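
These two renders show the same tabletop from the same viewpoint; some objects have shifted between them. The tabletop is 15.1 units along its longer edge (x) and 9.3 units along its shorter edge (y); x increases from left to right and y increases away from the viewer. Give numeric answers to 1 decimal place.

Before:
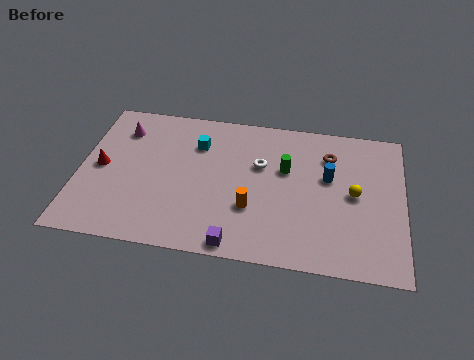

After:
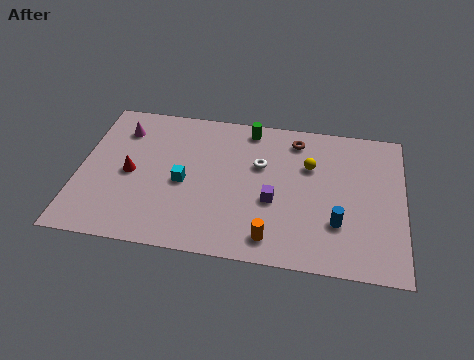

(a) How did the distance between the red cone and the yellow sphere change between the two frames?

-3.3

The distance was about 11.8 in the first image and 8.5 in the second, so they moved 3.3 units closer together.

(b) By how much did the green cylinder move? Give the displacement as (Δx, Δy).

(-1.8, 2.4)

From the two frames, the green cylinder sits at roughly (9.6, 5.8) before and (7.8, 8.2) after.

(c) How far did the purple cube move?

3.3

The purple cube moved from about (7.5, 0.8) to (9.1, 3.7), a distance of √(1.6² + 2.9²) ≈ 3.3.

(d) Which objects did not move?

the magenta cone and the white torus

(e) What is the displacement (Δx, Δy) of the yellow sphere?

(-2.1, 1.5)

The yellow sphere started near (12.8, 4.7) and ended near (10.7, 6.2).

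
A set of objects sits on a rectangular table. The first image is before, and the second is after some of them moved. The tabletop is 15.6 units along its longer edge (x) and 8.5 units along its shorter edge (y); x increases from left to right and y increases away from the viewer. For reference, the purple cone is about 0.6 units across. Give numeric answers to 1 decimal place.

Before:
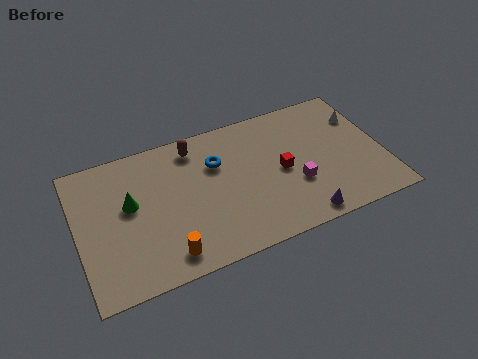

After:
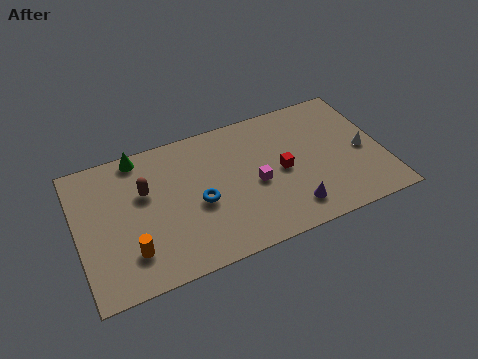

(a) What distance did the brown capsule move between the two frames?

3.2

The brown capsule moved from about (6.2, 7.2) to (3.5, 5.4), a distance of √(2.7² + 1.8²) ≈ 3.2.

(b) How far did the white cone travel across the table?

2.2

The white cone moved from about (14.8, 6.1) to (14.6, 3.9), a distance of √(0.2² + 2.2²) ≈ 2.2.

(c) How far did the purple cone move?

0.8

The purple cone moved from about (11.0, 0.9) to (10.6, 1.6), a distance of √(0.4² + 0.7²) ≈ 0.8.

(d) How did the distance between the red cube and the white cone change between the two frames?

-0.6

Before: roughly 4.8 units apart; after: 4.2. That's 0.6 units closer together.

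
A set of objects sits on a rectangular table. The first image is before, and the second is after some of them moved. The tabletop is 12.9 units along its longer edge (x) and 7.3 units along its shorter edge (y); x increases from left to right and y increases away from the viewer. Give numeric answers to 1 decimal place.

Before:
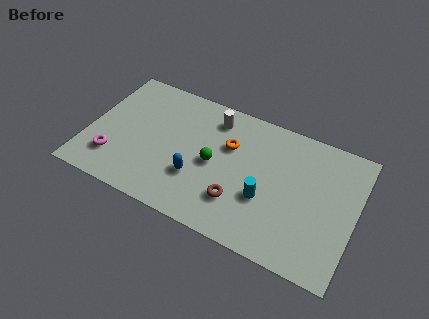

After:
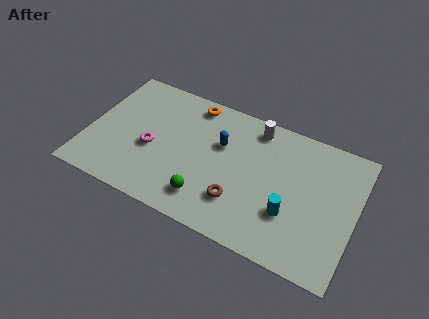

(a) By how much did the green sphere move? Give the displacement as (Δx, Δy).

(-0.1, -2.0)

The green sphere was at about (6.1, 3.5) and moved to about (6.0, 1.5).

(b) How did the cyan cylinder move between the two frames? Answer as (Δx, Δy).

(1.2, -0.3)

The cyan cylinder started near (8.7, 2.7) and ended near (9.9, 2.4).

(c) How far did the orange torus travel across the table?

2.6

The orange torus was near (6.7, 4.8) before and (4.7, 6.4) after, so it travelled √(2.0² + 1.6²) ≈ 2.6 units.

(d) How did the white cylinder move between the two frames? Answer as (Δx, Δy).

(2.0, 0.3)

The white cylinder was at about (5.8, 6.0) and moved to about (7.8, 6.3).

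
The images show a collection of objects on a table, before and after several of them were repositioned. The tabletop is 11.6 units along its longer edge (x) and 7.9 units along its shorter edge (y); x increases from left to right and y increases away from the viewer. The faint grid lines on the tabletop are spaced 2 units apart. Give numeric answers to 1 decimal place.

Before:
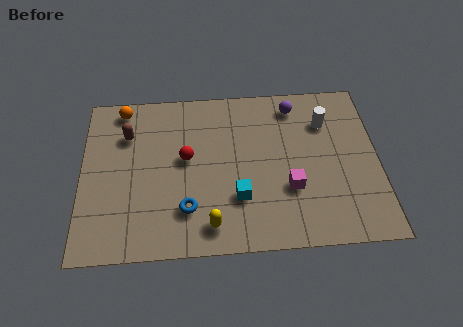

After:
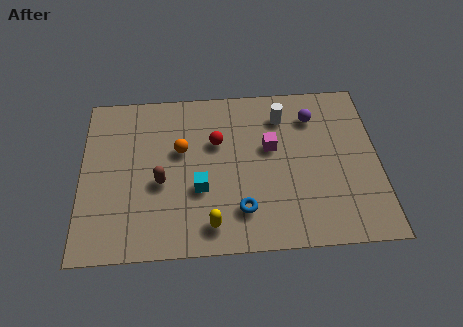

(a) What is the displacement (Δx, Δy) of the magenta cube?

(-0.7, 2.0)

The magenta cube started near (8.1, 2.7) and ended near (7.4, 4.7).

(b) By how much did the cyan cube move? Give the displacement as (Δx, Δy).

(-1.5, 0.5)

The cyan cube was at about (6.1, 2.4) and moved to about (4.6, 2.9).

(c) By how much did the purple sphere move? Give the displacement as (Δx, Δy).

(0.7, -0.6)

From the two frames, the purple sphere sits at roughly (8.4, 6.7) before and (9.1, 6.1) after.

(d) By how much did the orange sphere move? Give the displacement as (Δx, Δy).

(2.3, -2.2)

The orange sphere started near (1.6, 7.0) and ended near (3.9, 4.8).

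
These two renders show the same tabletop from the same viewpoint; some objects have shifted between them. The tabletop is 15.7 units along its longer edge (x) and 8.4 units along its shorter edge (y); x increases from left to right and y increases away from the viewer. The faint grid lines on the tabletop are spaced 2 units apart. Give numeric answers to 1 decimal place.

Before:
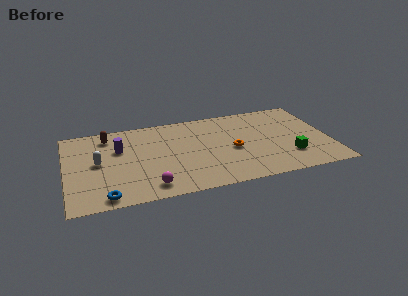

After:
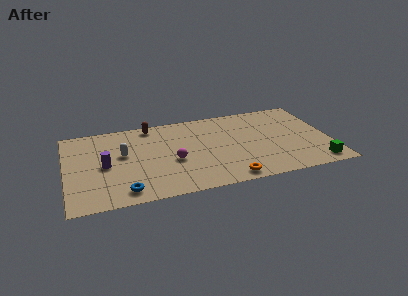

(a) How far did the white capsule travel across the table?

1.6

The white capsule was near (1.9, 4.4) before and (3.4, 4.9) after, so it travelled √(1.5² + 0.5²) ≈ 1.6 units.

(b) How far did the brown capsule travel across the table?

2.6

From (2.6, 7.0) to (5.2, 7.5), the brown capsule covered √(2.6² + 0.5²) ≈ 2.6 units.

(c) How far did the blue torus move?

1.1

The blue torus was near (2.2, 0.9) before and (3.3, 1.2) after, so it travelled √(1.1² + 0.3²) ≈ 1.1 units.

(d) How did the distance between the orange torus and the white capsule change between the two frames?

-0.8

They were about 8.0 units apart before and 7.2 after — 0.8 units closer together.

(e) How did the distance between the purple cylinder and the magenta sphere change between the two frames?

-0.5

They were about 4.5 units apart before and 4.0 after — 0.5 units closer together.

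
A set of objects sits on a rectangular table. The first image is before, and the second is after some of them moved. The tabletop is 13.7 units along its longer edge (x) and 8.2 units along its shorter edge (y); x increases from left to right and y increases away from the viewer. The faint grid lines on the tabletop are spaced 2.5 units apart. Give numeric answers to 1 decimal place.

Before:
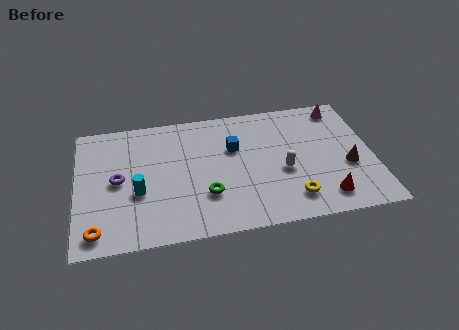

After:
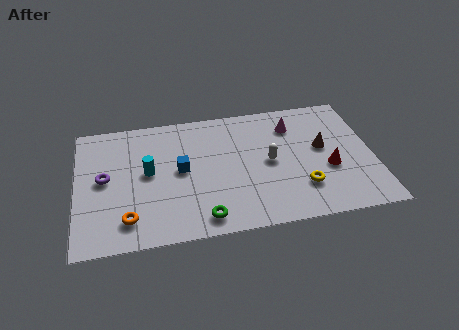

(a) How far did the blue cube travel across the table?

2.7

The blue cube moved from about (7.3, 5.3) to (4.8, 4.3), a distance of √(2.5² + 1.0²) ≈ 2.7.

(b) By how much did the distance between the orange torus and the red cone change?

-1.0

They were about 10.4 units apart before and 9.4 after — 1.0 units closer together.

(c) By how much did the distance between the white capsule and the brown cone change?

-0.5

They were about 3.0 units apart before and 2.5 after — 0.5 units closer together.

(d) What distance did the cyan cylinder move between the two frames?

1.3

The cyan cylinder moved from about (2.8, 3.2) to (3.3, 4.4), a distance of √(0.5² + 1.2²) ≈ 1.3.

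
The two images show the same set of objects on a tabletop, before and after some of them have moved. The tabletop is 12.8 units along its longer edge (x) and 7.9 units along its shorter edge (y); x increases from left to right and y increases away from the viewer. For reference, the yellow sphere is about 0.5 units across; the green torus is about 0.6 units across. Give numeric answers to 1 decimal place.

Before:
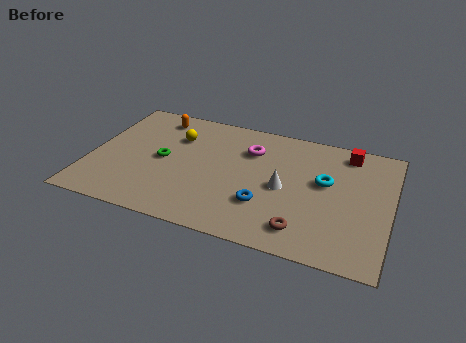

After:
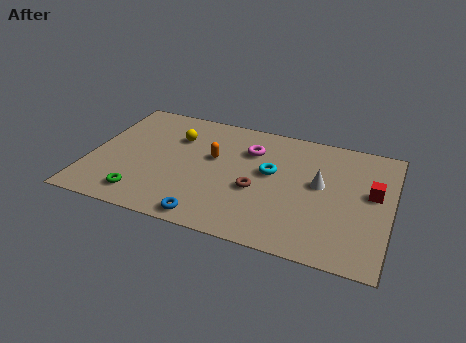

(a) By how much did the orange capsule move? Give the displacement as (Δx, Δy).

(2.7, -2.0)

The orange capsule was at about (2.5, 6.7) and moved to about (5.2, 4.7).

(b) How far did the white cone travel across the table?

1.7

From (8.3, 3.7) to (9.8, 4.4), the white cone covered √(1.5² + 0.7²) ≈ 1.7 units.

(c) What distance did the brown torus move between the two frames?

2.8

The brown torus was near (9.3, 1.4) before and (7.2, 3.2) after, so it travelled √(2.1² + 1.8²) ≈ 2.8 units.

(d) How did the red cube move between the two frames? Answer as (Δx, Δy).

(1.2, -2.3)

From the two frames, the red cube sits at roughly (10.8, 6.8) before and (12.0, 4.5) after.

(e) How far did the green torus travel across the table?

2.7

The green torus moved from about (3.1, 3.9) to (2.5, 1.3), a distance of √(0.6² + 2.6²) ≈ 2.7.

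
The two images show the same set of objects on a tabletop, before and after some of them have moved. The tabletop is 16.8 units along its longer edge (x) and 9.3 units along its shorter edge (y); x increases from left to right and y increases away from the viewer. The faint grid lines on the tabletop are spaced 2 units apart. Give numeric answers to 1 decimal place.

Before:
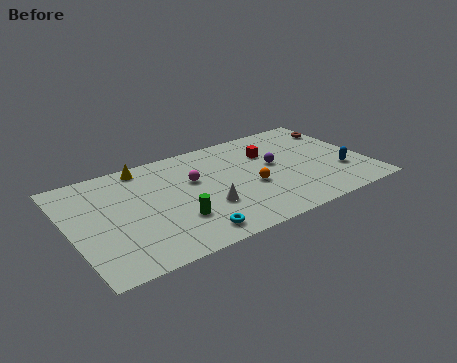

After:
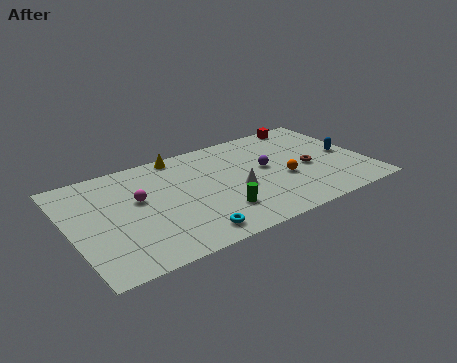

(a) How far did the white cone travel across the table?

2.1

From (7.4, 3.1) to (9.3, 3.9), the white cone covered √(1.9² + 0.8²) ≈ 2.1 units.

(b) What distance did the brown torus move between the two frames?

4.0

The brown torus was near (16.0, 7.2) before and (13.5, 4.1) after, so it travelled √(2.5² + 3.1²) ≈ 4.0 units.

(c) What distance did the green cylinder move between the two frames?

2.4

The green cylinder moved from about (5.6, 2.8) to (8.0, 2.4), a distance of √(2.4² + 0.4²) ≈ 2.4.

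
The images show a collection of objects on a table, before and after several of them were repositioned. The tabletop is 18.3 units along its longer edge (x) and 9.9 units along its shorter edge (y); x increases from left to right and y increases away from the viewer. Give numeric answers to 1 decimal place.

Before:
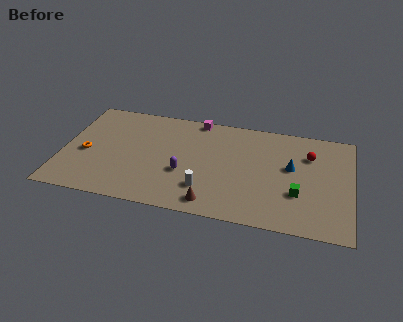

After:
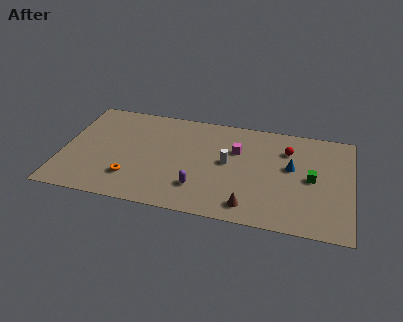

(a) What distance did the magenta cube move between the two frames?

3.7

The magenta cube was near (8.3, 9.1) before and (11.0, 6.6) after, so it travelled √(2.7² + 2.5²) ≈ 3.7 units.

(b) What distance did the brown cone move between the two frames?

2.3

The brown cone moved from about (9.7, 1.3) to (12.0, 1.5), a distance of √(2.3² + 0.2²) ≈ 2.3.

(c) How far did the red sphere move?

1.4

The red sphere was near (15.6, 7.1) before and (14.2, 7.3) after, so it travelled √(1.4² + 0.2²) ≈ 1.4 units.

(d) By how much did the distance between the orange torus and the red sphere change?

-3.6

Before: roughly 14.4 units apart; after: 10.8. That's 3.6 units closer together.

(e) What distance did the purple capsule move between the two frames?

1.6

From (7.8, 3.7) to (8.8, 2.5), the purple capsule covered √(1.0² + 1.2²) ≈ 1.6 units.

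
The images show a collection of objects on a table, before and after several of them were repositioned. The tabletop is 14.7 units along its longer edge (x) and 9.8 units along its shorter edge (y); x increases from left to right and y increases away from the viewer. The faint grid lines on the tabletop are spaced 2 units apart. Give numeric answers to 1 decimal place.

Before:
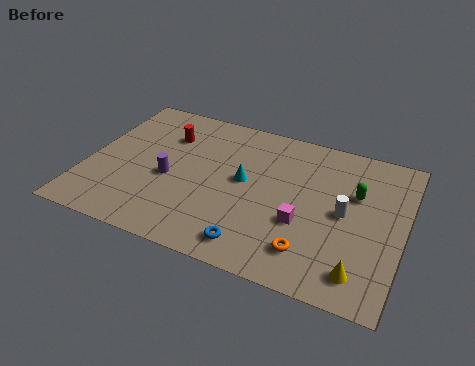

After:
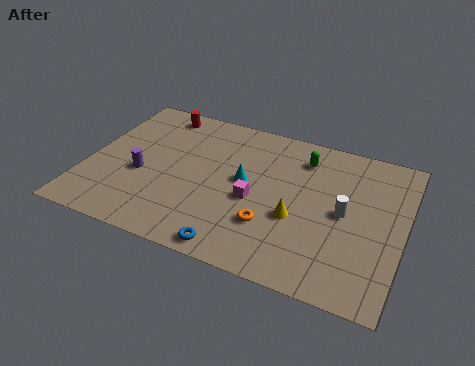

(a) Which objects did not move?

the cyan cone and the white cylinder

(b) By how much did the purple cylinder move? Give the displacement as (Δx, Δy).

(-1.3, -0.2)

The purple cylinder started near (3.9, 4.2) and ended near (2.6, 4.0).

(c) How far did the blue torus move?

0.9

The blue torus was near (8.2, 1.4) before and (7.4, 0.9) after, so it travelled √(0.8² + 0.5²) ≈ 0.9 units.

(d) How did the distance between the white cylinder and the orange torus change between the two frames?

+0.6

They were about 3.2 units apart before and 3.8 after — 0.6 units further apart.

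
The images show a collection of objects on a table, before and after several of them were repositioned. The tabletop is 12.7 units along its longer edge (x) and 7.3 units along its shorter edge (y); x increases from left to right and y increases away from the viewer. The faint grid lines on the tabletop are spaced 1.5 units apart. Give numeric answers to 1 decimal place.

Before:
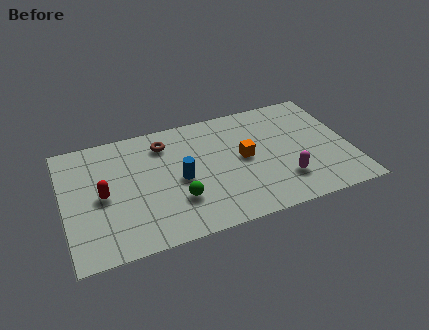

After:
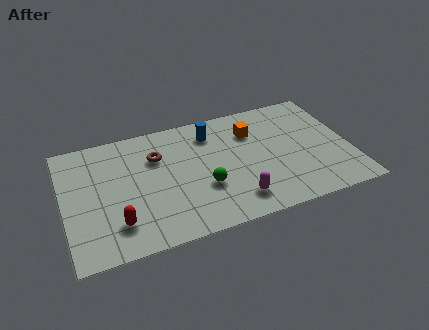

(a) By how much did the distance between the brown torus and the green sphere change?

-0.5

The distance was about 3.6 in the first image and 3.1 in the second, so they moved 0.5 units closer together.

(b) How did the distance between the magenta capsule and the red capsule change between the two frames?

-2.9

The distance was about 8.1 in the first image and 5.2 in the second, so they moved 2.9 units closer together.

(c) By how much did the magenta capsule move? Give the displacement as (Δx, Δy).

(-2.2, -0.5)

The magenta capsule was at about (9.6, 1.9) and moved to about (7.4, 1.4).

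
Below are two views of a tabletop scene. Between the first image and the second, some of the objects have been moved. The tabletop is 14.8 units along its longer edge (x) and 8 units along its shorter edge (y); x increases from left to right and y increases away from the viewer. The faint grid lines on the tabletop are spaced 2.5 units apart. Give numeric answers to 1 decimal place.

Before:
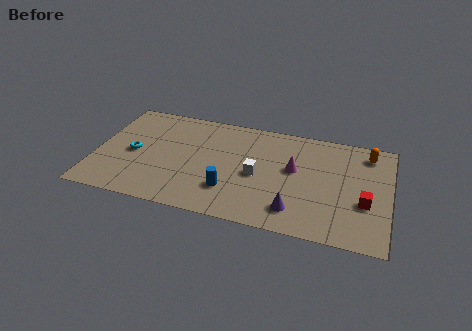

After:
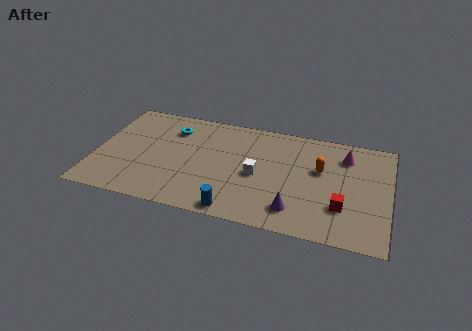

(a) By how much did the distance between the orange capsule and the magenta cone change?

-2.4

The distance was about 4.2 in the first image and 1.8 in the second, so they moved 2.4 units closer together.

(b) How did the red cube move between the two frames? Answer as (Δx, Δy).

(-1.1, -0.6)

From the two frames, the red cube sits at roughly (13.6, 3.0) before and (12.5, 2.4) after.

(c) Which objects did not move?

the white cube and the purple cone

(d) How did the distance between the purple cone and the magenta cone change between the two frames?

+2.1

Before: roughly 3.0 units apart; after: 5.1. That's 2.1 units further apart.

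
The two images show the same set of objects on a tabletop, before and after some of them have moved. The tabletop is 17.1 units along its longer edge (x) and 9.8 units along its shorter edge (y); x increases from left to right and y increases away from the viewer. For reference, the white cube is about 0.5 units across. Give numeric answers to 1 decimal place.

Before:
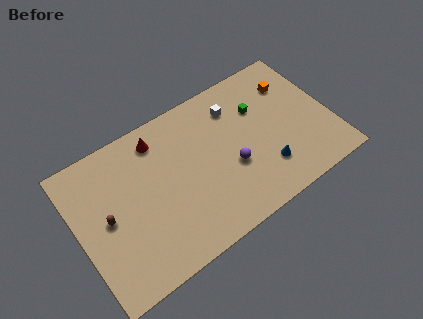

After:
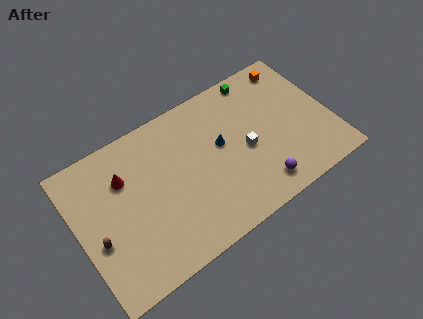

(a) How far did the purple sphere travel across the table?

2.7

The purple sphere was near (10.2, 3.8) before and (11.7, 1.6) after, so it travelled √(1.5² + 2.2²) ≈ 2.7 units.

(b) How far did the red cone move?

2.8

From (5.9, 8.2) to (3.4, 6.9), the red cone covered √(2.5² + 1.3²) ≈ 2.8 units.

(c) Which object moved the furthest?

the blue cone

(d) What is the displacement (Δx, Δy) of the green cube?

(0.3, 2.1)

From the two frames, the green cube sits at roughly (12.6, 6.7) before and (12.9, 8.8) after.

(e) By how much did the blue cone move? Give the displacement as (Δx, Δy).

(-2.5, 3.1)

From the two frames, the blue cone sits at roughly (12.3, 2.5) before and (9.8, 5.6) after.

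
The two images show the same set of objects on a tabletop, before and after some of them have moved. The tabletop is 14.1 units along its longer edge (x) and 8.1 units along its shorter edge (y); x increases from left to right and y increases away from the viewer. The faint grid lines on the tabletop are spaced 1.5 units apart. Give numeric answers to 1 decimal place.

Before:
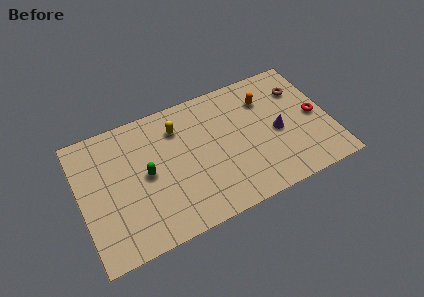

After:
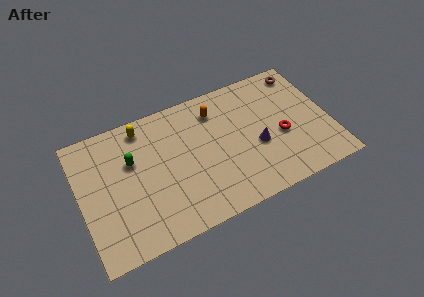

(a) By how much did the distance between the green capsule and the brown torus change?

+1.0

The distance was about 9.2 in the first image and 10.2 in the second, so they moved 1.0 units further apart.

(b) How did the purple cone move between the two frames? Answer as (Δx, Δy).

(-1.2, -0.4)

The purple cone started near (11.1, 3.7) and ended near (9.9, 3.3).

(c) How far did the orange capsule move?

2.8

From (10.7, 6.0) to (7.9, 6.4), the orange capsule covered √(2.8² + 0.4²) ≈ 2.8 units.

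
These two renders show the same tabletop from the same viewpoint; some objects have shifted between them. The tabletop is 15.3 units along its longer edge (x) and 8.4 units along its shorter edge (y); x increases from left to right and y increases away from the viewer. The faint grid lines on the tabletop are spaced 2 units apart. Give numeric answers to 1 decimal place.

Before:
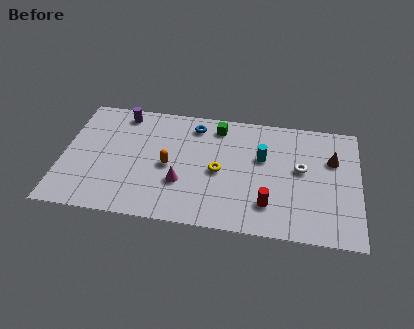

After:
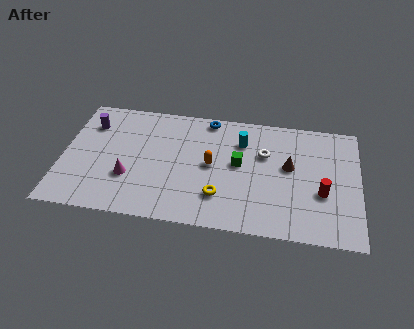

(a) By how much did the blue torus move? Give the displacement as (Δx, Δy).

(0.7, 0.6)

From the two frames, the blue torus sits at roughly (6.7, 7.0) before and (7.4, 7.6) after.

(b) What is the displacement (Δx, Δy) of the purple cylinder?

(-1.6, -1.0)

The purple cylinder started near (2.9, 7.3) and ended near (1.3, 6.3).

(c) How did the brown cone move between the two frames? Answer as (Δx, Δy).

(-2.2, -0.8)

The brown cone was at about (13.9, 5.6) and moved to about (11.7, 4.8).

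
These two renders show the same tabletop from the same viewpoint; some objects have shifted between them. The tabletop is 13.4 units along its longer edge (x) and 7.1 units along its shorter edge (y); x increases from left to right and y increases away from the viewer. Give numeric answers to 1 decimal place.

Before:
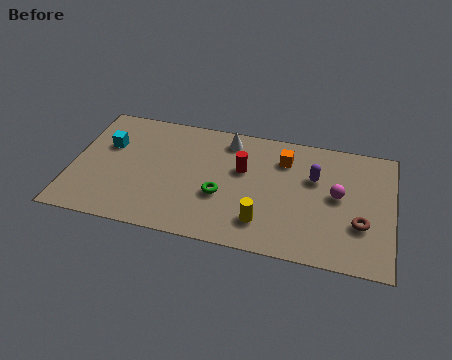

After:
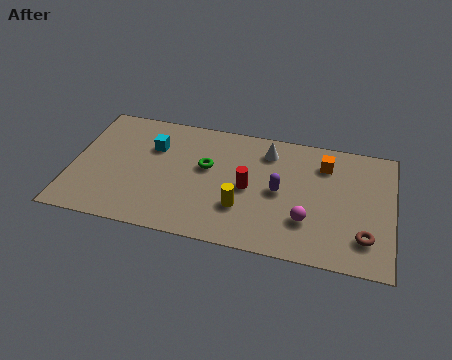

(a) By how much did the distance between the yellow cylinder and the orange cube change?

+0.8

The distance was about 3.9 in the first image and 4.7 in the second, so they moved 0.8 units further apart.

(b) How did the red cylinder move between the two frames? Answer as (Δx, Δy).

(0.3, -1.0)

The red cylinder started near (7.1, 4.4) and ended near (7.4, 3.4).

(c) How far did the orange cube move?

1.7

The orange cube moved from about (8.8, 5.4) to (10.5, 5.5), a distance of √(1.7² + 0.1²) ≈ 1.7.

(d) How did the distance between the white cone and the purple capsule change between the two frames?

-1.7

They were about 4.0 units apart before and 2.3 after — 1.7 units closer together.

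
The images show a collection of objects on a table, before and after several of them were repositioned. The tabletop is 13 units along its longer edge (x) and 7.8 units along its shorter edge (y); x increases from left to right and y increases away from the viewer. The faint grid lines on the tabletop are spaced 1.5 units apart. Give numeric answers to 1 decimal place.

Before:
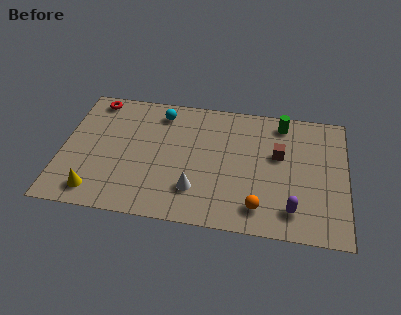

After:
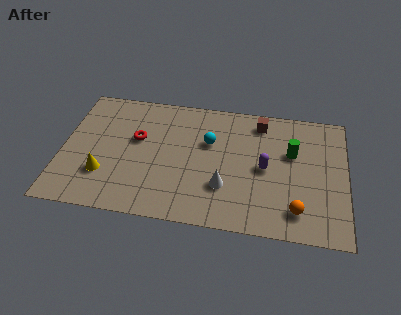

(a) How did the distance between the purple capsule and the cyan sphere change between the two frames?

-5.1

The distance was about 8.0 in the first image and 2.9 in the second, so they moved 5.1 units closer together.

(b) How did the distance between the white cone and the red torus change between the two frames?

-2.2

The distance was about 6.9 in the first image and 4.7 in the second, so they moved 2.2 units closer together.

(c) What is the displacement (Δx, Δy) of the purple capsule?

(-1.3, 2.3)

From the two frames, the purple capsule sits at roughly (10.6, 1.5) before and (9.3, 3.8) after.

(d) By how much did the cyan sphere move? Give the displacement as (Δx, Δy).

(2.3, -1.5)

The cyan sphere was at about (4.4, 6.5) and moved to about (6.7, 5.0).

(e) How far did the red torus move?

3.0

The red torus moved from about (1.3, 6.9) to (3.4, 4.7), a distance of √(2.1² + 2.2²) ≈ 3.0.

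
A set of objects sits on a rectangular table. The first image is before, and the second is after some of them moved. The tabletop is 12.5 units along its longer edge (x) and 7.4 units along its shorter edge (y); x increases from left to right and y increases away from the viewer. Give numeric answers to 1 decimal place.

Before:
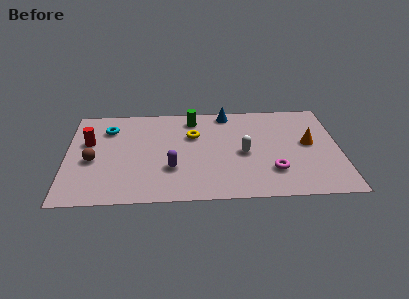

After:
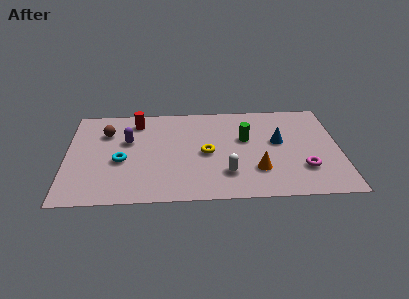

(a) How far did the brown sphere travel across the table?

2.2

The brown sphere was near (1.2, 3.2) before and (1.8, 5.3) after, so it travelled √(0.6² + 2.1²) ≈ 2.2 units.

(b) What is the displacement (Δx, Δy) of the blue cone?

(2.3, -2.4)

The blue cone started near (7.4, 6.6) and ended near (9.7, 4.2).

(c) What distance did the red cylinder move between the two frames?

2.7

The red cylinder moved from about (1.0, 4.6) to (3.2, 6.1), a distance of √(2.2² + 1.5²) ≈ 2.7.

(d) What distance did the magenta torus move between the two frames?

1.4

From (9.4, 2.0) to (10.8, 2.1), the magenta torus covered √(1.4² + 0.1²) ≈ 1.4 units.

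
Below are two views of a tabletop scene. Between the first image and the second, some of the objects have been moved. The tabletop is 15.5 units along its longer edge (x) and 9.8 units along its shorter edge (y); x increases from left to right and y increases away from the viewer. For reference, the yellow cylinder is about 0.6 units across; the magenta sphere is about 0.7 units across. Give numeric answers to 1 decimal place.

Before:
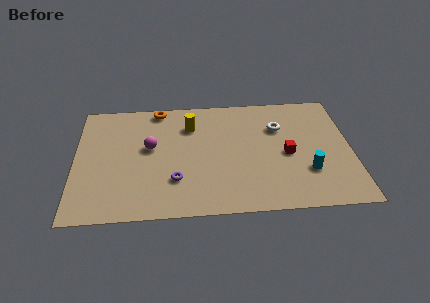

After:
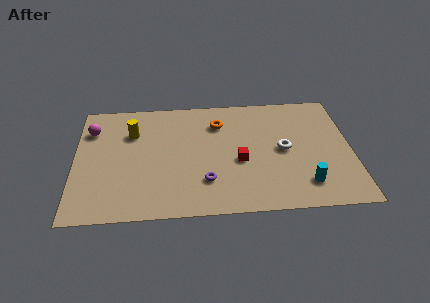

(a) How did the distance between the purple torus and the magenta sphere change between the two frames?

+4.8

They were about 3.1 units apart before and 7.9 after — 4.8 units further apart.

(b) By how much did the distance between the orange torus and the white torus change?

-2.7

The distance was about 7.1 in the first image and 4.4 in the second, so they moved 2.7 units closer together.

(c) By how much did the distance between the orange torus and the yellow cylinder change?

+2.5

They were about 2.4 units apart before and 4.9 after — 2.5 units further apart.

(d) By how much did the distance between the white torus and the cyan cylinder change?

-1.0

They were about 4.1 units apart before and 3.1 after — 1.0 units closer together.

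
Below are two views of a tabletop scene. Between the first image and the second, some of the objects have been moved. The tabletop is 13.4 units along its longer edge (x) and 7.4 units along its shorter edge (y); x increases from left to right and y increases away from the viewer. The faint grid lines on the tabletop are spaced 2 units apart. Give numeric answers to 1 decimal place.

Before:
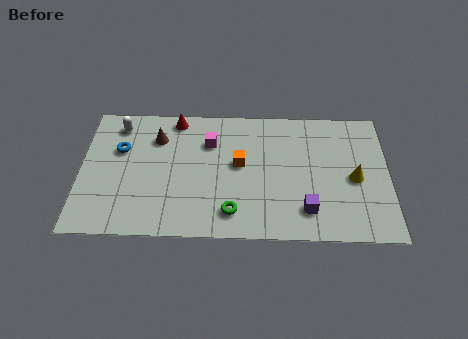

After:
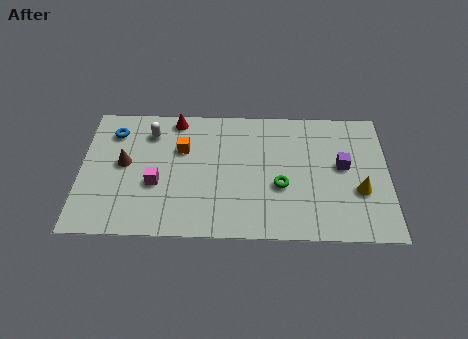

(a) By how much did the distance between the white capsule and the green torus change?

-0.5

Before: roughly 6.9 units apart; after: 6.4. That's 0.5 units closer together.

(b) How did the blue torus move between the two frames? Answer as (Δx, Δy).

(-0.3, 1.0)

From the two frames, the blue torus sits at roughly (1.7, 4.8) before and (1.4, 5.8) after.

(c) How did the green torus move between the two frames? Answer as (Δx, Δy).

(2.1, 1.5)

The green torus was at about (6.6, 1.4) and moved to about (8.7, 2.9).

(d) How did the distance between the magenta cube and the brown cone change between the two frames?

-0.5

They were about 2.3 units apart before and 1.8 after — 0.5 units closer together.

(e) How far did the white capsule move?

1.5

The white capsule moved from about (1.6, 6.2) to (3.0, 5.8), a distance of √(1.4² + 0.4²) ≈ 1.5.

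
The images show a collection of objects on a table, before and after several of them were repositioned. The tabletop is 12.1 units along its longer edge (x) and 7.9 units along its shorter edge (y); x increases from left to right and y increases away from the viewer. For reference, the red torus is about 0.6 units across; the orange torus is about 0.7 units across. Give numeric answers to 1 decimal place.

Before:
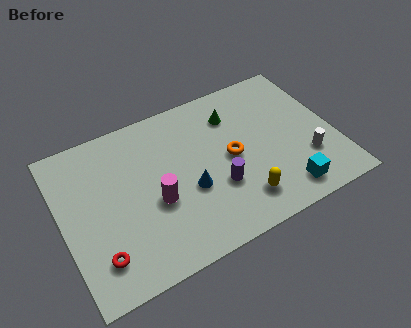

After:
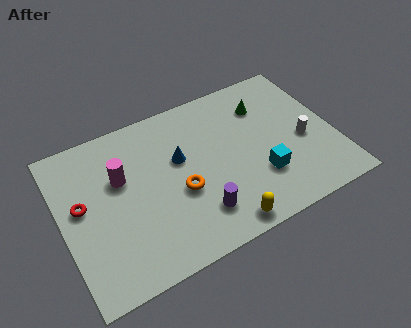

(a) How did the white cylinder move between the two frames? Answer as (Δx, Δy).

(0.0, 1.0)

The white cylinder was at about (10.7, 2.4) and moved to about (10.7, 3.4).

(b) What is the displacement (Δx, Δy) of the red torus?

(-0.4, 2.7)

The red torus started near (1.3, 1.7) and ended near (0.9, 4.4).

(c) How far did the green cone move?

1.4

The green cone was near (7.9, 6.0) before and (9.3, 5.9) after, so it travelled √(1.4² + 0.1²) ≈ 1.4 units.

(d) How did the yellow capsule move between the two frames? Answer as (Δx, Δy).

(-1.0, -0.8)

The yellow capsule was at about (7.6, 1.6) and moved to about (6.6, 0.8).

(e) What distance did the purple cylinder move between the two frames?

1.3

From (6.7, 2.7) to (5.7, 1.8), the purple cylinder covered √(1.0² + 0.9²) ≈ 1.3 units.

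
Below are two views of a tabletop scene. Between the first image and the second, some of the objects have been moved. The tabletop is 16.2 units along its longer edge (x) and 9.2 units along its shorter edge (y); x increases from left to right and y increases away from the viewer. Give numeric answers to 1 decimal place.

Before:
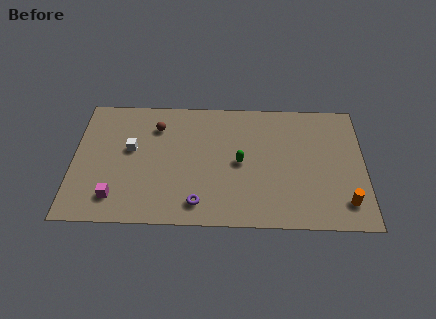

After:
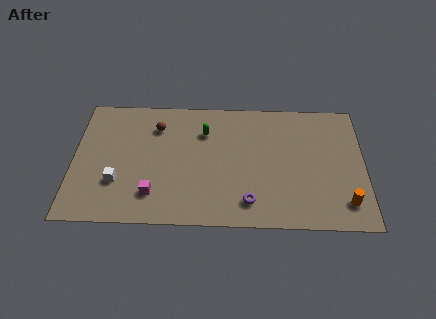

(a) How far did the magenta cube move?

2.1

The magenta cube was near (2.4, 1.8) before and (4.5, 2.1) after, so it travelled √(2.1² + 0.3²) ≈ 2.1 units.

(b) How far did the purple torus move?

2.8

The purple torus was near (7.0, 1.5) before and (9.8, 1.7) after, so it travelled √(2.8² + 0.2²) ≈ 2.8 units.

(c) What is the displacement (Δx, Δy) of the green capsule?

(-2.0, 2.2)

The green capsule was at about (9.3, 4.5) and moved to about (7.3, 6.7).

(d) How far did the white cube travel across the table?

2.5

The white cube was near (3.2, 5.3) before and (2.5, 2.9) after, so it travelled √(0.7² + 2.4²) ≈ 2.5 units.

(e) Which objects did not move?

the brown sphere and the orange cylinder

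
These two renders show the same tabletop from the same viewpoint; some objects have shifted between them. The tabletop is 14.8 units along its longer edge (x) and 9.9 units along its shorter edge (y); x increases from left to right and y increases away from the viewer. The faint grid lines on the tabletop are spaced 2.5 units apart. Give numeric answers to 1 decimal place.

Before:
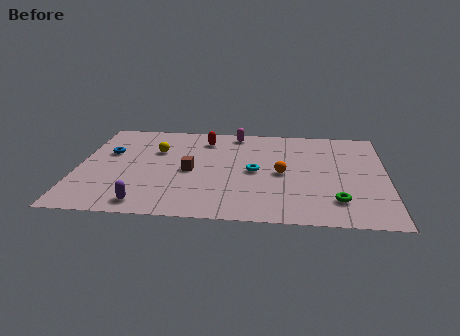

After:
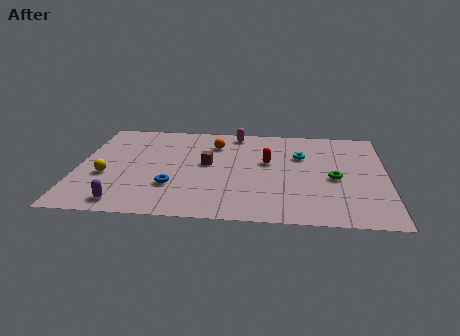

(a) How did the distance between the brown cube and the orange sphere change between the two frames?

-2.3

They were about 4.4 units apart before and 2.1 after — 2.3 units closer together.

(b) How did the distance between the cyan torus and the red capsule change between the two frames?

-2.3

They were about 4.1 units apart before and 1.8 after — 2.3 units closer together.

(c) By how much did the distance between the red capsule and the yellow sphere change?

+5.3

They were about 2.7 units apart before and 8.0 after — 5.3 units further apart.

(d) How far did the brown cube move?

1.1

The brown cube moved from about (5.4, 4.6) to (6.2, 5.4), a distance of √(0.8² + 0.8²) ≈ 1.1.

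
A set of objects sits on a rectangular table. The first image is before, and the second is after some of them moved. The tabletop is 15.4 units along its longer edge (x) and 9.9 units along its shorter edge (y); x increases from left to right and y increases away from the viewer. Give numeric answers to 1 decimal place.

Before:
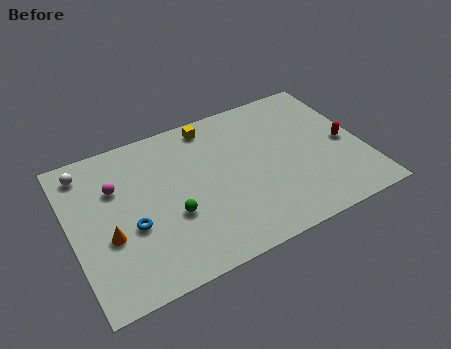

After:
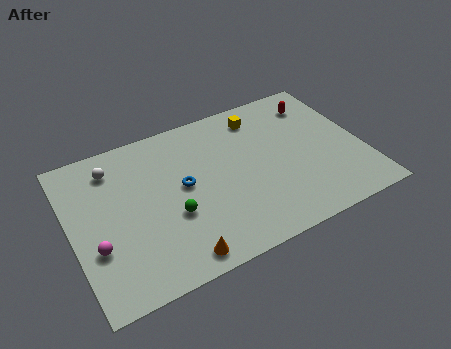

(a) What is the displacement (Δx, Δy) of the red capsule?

(-1.0, 3.3)

From the two frames, the red capsule sits at roughly (14.5, 4.6) before and (13.5, 7.9) after.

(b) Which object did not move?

the green sphere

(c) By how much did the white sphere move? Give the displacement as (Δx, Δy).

(1.4, -0.4)

The white sphere was at about (1.1, 8.4) and moved to about (2.5, 8.0).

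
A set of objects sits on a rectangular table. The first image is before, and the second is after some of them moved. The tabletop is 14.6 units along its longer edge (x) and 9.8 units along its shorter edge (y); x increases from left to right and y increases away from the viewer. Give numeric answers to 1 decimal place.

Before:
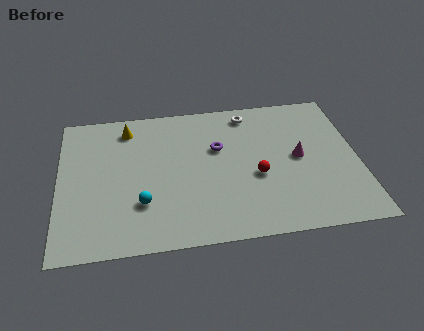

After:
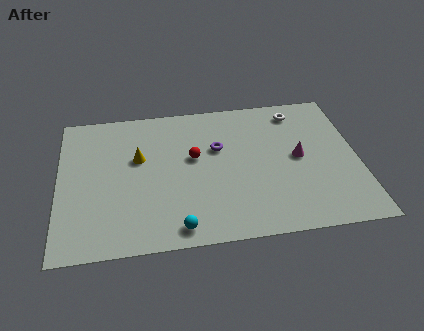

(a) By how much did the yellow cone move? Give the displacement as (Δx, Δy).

(0.5, -2.2)

The yellow cone started near (3.4, 8.2) and ended near (3.9, 6.0).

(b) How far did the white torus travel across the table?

2.4

The white torus moved from about (9.4, 8.5) to (11.8, 8.3), a distance of √(2.4² + 0.2²) ≈ 2.4.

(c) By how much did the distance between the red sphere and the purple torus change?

-1.5

They were about 2.8 units apart before and 1.3 after — 1.5 units closer together.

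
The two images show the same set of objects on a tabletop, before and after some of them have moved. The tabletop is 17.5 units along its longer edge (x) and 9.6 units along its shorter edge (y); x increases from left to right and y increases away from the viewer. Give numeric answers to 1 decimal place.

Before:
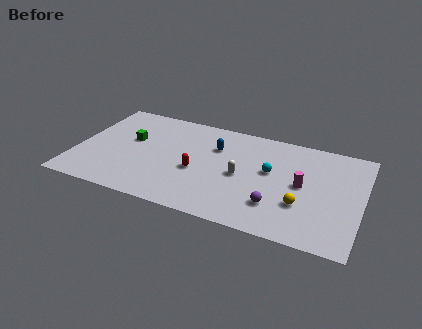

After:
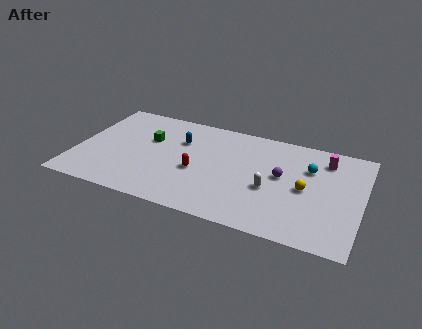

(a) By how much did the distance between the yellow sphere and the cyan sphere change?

-1.2

They were about 3.2 units apart before and 2.0 after — 1.2 units closer together.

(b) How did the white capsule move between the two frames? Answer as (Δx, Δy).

(1.8, -0.6)

The white capsule was at about (10.2, 4.5) and moved to about (12.0, 3.9).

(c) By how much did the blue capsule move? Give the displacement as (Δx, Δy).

(-2.2, -0.1)

From the two frames, the blue capsule sits at roughly (8.4, 6.7) before and (6.2, 6.6) after.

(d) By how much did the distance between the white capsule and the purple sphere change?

-1.5

They were about 3.0 units apart before and 1.5 after — 1.5 units closer together.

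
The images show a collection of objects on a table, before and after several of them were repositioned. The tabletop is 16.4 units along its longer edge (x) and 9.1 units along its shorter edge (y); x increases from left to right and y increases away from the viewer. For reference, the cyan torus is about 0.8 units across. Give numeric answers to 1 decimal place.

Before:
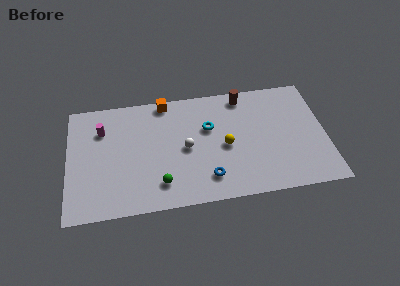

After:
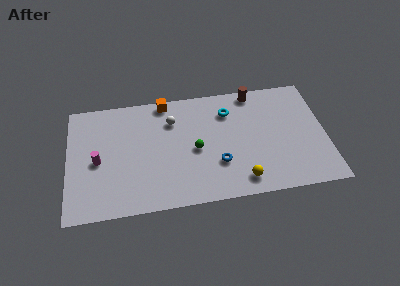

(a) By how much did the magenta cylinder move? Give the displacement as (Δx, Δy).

(-0.3, -2.4)

From the two frames, the magenta cylinder sits at roughly (2.2, 6.6) before and (1.9, 4.2) after.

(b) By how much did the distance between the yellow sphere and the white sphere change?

+4.3

They were about 2.5 units apart before and 6.8 after — 4.3 units further apart.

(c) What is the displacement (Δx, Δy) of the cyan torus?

(1.3, 1.1)

The cyan torus started near (9.0, 5.8) and ended near (10.3, 6.9).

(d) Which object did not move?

the orange cube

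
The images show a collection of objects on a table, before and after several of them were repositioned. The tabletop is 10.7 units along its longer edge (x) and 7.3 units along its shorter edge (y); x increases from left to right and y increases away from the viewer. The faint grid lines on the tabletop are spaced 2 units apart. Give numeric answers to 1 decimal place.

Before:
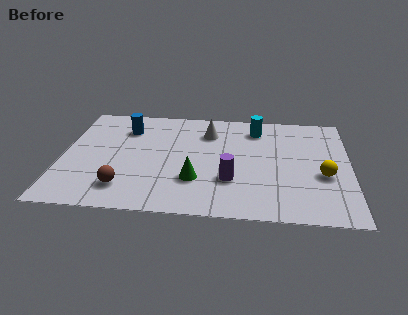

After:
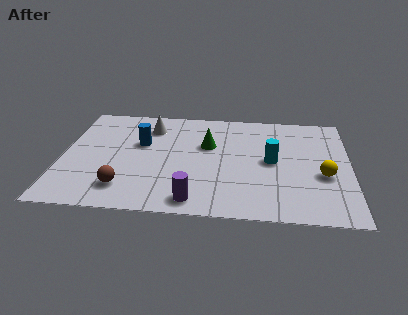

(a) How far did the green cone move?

2.4

From (5.0, 2.2) to (5.4, 4.6), the green cone covered √(0.4² + 2.4²) ≈ 2.4 units.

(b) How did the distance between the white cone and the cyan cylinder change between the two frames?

+3.2

They were about 1.8 units apart before and 5.0 after — 3.2 units further apart.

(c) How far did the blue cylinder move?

1.2

The blue cylinder moved from about (2.3, 5.5) to (2.9, 4.5), a distance of √(0.6² + 1.0²) ≈ 1.2.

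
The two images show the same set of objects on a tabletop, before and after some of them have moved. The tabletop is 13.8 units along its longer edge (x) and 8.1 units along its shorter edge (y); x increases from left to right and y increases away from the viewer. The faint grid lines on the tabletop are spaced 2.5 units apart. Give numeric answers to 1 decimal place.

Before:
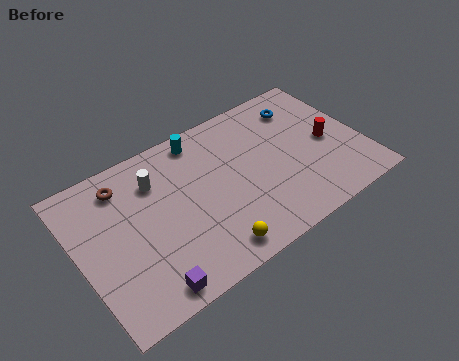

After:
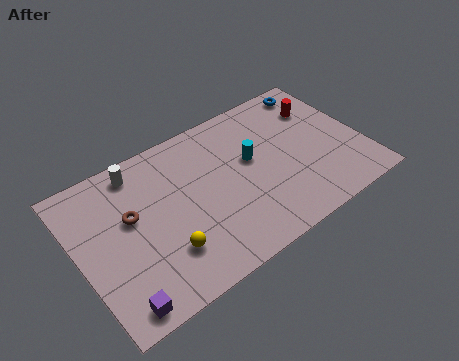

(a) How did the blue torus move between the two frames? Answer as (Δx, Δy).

(0.9, 0.7)

The blue torus was at about (11.4, 6.4) and moved to about (12.3, 7.1).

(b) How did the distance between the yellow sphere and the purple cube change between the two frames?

-0.3

They were about 3.1 units apart before and 2.8 after — 0.3 units closer together.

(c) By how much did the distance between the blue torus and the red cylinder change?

-1.5

Before: roughly 2.7 units apart; after: 1.2. That's 1.5 units closer together.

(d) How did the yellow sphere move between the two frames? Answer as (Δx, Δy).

(-2.0, 1.1)

From the two frames, the yellow sphere sits at roughly (5.8, 1.1) before and (3.8, 2.2) after.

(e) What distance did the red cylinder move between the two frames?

2.1

The red cylinder was near (12.2, 3.8) before and (12.2, 5.9) after, so it travelled √(0.0² + 2.1²) ≈ 2.1 units.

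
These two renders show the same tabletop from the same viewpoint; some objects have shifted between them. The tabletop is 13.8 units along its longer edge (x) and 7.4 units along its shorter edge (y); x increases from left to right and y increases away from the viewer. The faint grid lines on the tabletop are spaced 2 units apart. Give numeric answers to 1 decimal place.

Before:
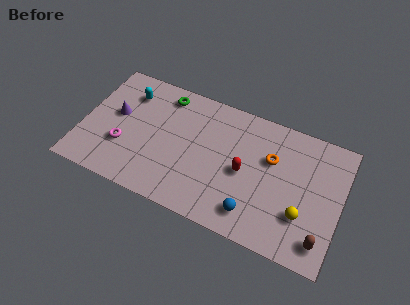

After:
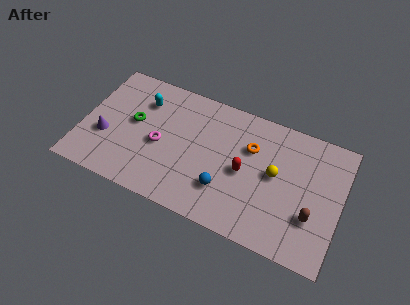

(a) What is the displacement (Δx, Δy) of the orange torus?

(-1.1, 0.2)

The orange torus was at about (10.0, 4.8) and moved to about (8.9, 5.0).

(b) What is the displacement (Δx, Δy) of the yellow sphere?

(-1.6, 1.7)

The yellow sphere started near (11.9, 2.3) and ended near (10.3, 4.0).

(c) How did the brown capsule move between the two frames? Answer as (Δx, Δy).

(-0.6, 1.1)

The brown capsule was at about (13.0, 1.3) and moved to about (12.4, 2.4).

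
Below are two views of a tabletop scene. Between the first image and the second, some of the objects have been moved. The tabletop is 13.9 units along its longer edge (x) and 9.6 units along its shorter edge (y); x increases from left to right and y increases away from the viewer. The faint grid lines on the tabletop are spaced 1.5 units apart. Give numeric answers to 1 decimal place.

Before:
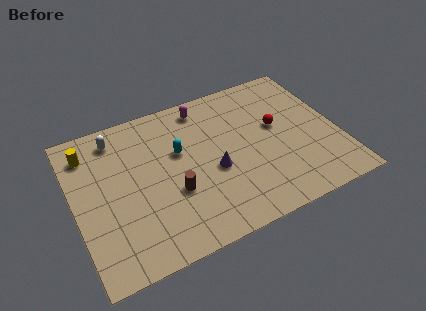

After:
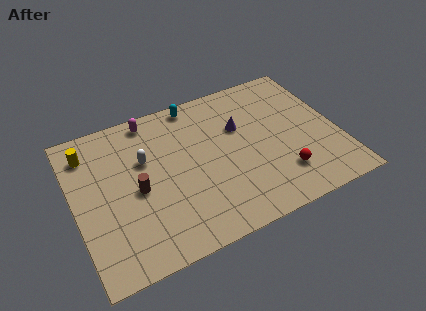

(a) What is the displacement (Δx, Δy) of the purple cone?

(1.7, 2.2)

The purple cone started near (7.2, 4.0) and ended near (8.9, 6.2).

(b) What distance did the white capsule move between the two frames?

2.4

From (2.5, 8.1) to (3.8, 6.1), the white capsule covered √(1.3² + 2.0²) ≈ 2.4 units.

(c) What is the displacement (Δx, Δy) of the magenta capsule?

(-2.8, 0.3)

The magenta capsule was at about (7.2, 8.3) and moved to about (4.4, 8.6).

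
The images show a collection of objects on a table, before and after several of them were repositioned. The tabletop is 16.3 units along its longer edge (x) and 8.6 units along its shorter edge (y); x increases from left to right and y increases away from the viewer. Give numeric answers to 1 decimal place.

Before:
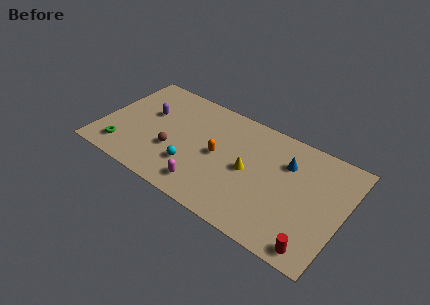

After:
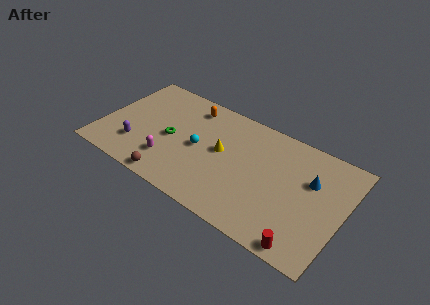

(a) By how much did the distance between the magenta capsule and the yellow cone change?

+0.4

They were about 3.7 units apart before and 4.1 after — 0.4 units further apart.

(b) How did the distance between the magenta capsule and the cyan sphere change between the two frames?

+1.1

They were about 1.5 units apart before and 2.6 after — 1.1 units further apart.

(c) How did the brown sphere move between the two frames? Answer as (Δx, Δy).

(0.3, -2.3)

The brown sphere started near (5.0, 3.1) and ended near (5.3, 0.8).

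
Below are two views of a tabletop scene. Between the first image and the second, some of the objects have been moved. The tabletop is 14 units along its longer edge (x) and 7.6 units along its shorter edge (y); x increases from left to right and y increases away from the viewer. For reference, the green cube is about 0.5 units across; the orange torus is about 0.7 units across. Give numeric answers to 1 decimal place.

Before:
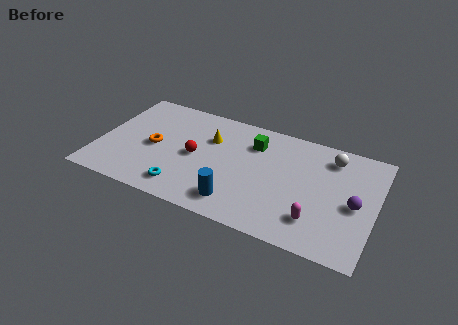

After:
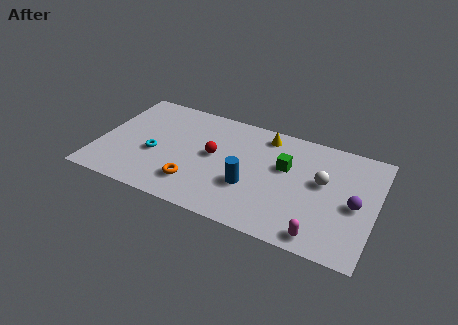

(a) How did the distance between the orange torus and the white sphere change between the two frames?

-2.5

The distance was about 9.2 in the first image and 6.7 in the second, so they moved 2.5 units closer together.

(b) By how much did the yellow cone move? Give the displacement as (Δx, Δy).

(2.7, 1.3)

The yellow cone started near (5.5, 5.2) and ended near (8.2, 6.5).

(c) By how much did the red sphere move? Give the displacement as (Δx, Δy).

(0.9, 0.4)

The red sphere started near (4.9, 3.7) and ended near (5.8, 4.1).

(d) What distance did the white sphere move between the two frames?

1.8

The white sphere moved from about (11.6, 6.2) to (11.3, 4.4), a distance of √(0.3² + 1.8²) ≈ 1.8.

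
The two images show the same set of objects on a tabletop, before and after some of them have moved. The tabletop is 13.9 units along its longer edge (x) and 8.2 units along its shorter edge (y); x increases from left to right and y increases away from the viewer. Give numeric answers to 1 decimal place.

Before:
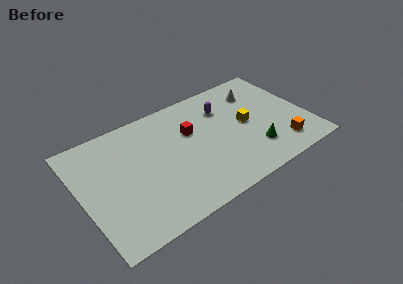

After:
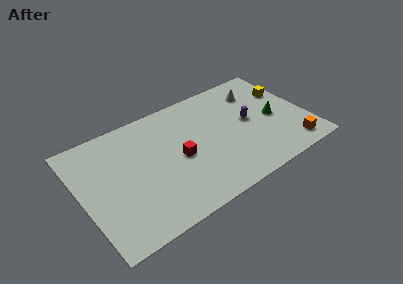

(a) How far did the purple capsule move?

2.1

The purple capsule was near (9.1, 6.0) before and (10.4, 4.3) after, so it travelled √(1.3² + 1.7²) ≈ 2.1 units.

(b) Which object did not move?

the white cone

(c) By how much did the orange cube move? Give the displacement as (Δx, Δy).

(0.6, -0.4)

From the two frames, the orange cube sits at roughly (11.9, 1.6) before and (12.5, 1.2) after.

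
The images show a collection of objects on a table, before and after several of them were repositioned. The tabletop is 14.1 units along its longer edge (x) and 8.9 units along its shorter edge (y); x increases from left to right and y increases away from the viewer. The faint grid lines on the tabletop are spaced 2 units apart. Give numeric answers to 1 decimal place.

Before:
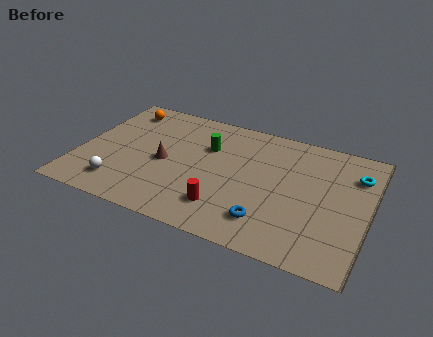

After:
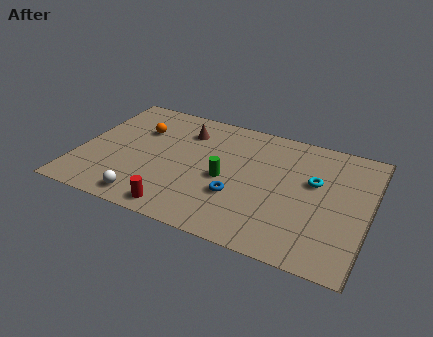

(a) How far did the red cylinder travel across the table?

2.3

From (7.4, 2.0) to (5.3, 1.0), the red cylinder covered √(2.1² + 1.0²) ≈ 2.3 units.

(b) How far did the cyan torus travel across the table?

2.2

From (13.3, 6.6) to (11.4, 5.4), the cyan torus covered √(1.9² + 1.2²) ≈ 2.2 units.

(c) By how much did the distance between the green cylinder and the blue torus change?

-4.1

They were about 5.3 units apart before and 1.2 after — 4.1 units closer together.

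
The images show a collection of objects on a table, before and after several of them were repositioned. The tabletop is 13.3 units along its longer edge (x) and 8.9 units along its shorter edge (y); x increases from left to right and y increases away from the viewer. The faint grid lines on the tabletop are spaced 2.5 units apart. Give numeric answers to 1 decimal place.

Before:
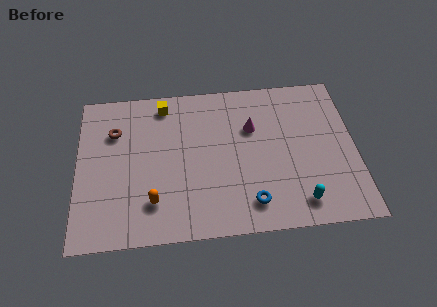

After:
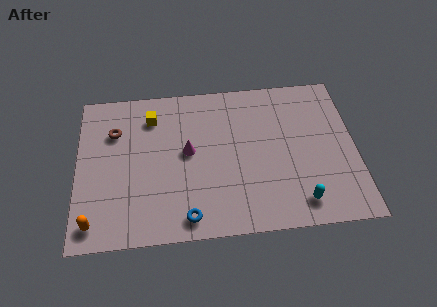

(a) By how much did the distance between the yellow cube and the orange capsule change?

+0.8

The distance was about 5.6 in the first image and 6.4 in the second, so they moved 0.8 units further apart.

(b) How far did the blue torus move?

3.0

The blue torus moved from about (8.2, 1.6) to (5.2, 1.1), a distance of √(3.0² + 0.5²) ≈ 3.0.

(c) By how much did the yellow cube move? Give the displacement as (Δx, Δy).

(-0.6, -0.7)

From the two frames, the yellow cube sits at roughly (4.2, 7.7) before and (3.6, 7.0) after.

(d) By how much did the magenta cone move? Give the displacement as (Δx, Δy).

(-3.1, -1.1)

The magenta cone started near (8.4, 5.9) and ended near (5.3, 4.8).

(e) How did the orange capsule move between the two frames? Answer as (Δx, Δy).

(-2.8, -0.9)

The orange capsule was at about (3.6, 2.1) and moved to about (0.8, 1.2).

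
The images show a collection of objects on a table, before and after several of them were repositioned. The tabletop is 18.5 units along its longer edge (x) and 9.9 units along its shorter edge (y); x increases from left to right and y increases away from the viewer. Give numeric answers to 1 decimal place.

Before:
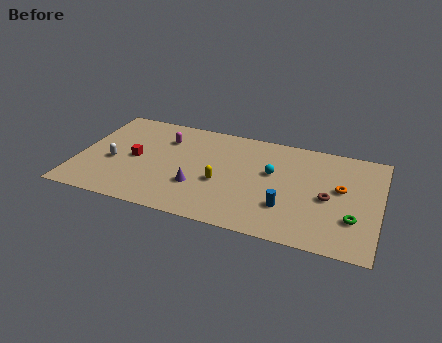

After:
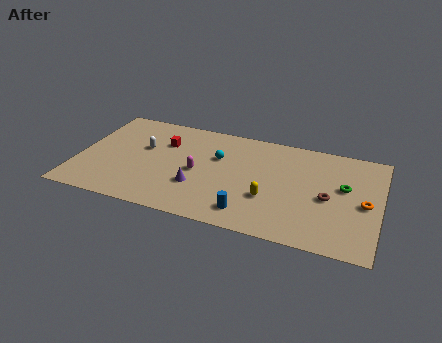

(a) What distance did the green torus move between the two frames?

2.9

The green torus moved from about (17.0, 3.0) to (16.3, 5.8), a distance of √(0.7² + 2.8²) ≈ 2.9.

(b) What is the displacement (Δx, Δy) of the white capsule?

(1.7, 1.9)

The white capsule started near (2.2, 4.1) and ended near (3.9, 6.0).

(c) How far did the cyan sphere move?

3.4

The cyan sphere was near (11.9, 5.9) before and (8.5, 6.4) after, so it travelled √(3.4² + 0.5²) ≈ 3.4 units.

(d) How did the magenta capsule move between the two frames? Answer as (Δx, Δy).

(2.3, -2.7)

From the two frames, the magenta capsule sits at roughly (5.1, 7.3) before and (7.4, 4.6) after.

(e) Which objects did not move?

the brown torus and the purple cone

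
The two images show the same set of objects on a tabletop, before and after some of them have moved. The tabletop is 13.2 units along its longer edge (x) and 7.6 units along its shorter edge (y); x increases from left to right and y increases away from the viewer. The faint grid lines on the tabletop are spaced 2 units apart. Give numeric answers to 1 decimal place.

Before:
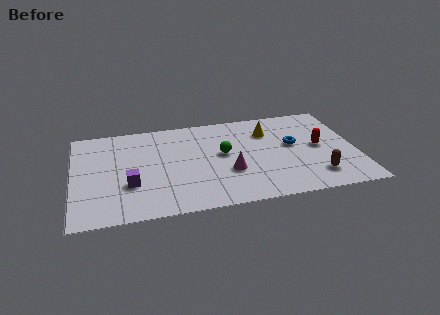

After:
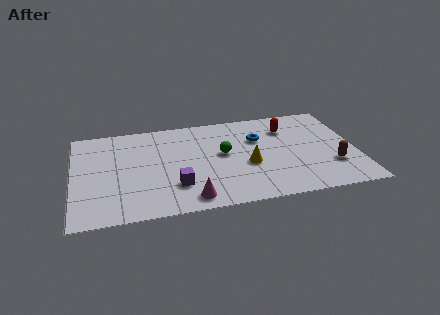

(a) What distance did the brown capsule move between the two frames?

1.1

From (11.2, 1.6) to (12.0, 2.3), the brown capsule covered √(0.8² + 0.7²) ≈ 1.1 units.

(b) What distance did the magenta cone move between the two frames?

2.5

The magenta cone moved from about (7.2, 2.7) to (5.3, 1.0), a distance of √(1.9² + 1.7²) ≈ 2.5.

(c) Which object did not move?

the green sphere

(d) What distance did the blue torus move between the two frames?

1.8

The blue torus was near (10.3, 4.3) before and (8.7, 5.1) after, so it travelled √(1.6² + 0.8²) ≈ 1.8 units.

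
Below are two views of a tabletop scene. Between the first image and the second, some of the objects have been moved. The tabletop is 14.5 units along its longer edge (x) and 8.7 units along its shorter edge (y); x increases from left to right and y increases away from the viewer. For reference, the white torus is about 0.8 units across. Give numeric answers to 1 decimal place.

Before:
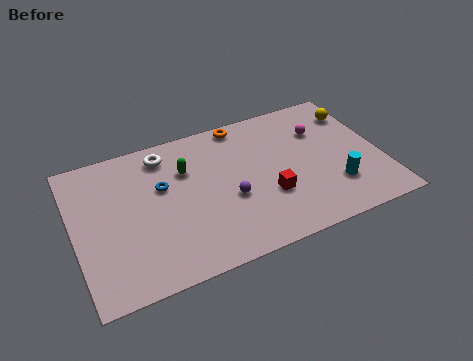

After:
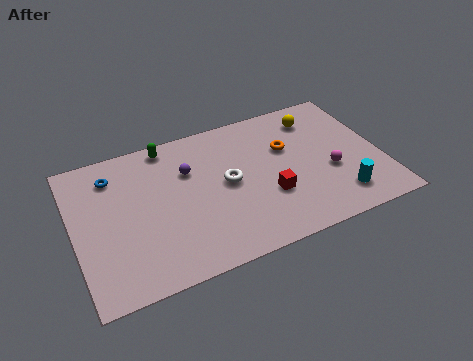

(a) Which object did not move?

the red cube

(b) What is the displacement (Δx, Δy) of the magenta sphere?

(0.1, -2.7)

The magenta sphere was at about (11.9, 6.1) and moved to about (12.0, 3.4).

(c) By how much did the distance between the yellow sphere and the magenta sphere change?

+1.7

Before: roughly 1.9 units apart; after: 3.6. That's 1.7 units further apart.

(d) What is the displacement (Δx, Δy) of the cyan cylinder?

(0.1, -0.7)

The cyan cylinder was at about (12.1, 2.4) and moved to about (12.2, 1.7).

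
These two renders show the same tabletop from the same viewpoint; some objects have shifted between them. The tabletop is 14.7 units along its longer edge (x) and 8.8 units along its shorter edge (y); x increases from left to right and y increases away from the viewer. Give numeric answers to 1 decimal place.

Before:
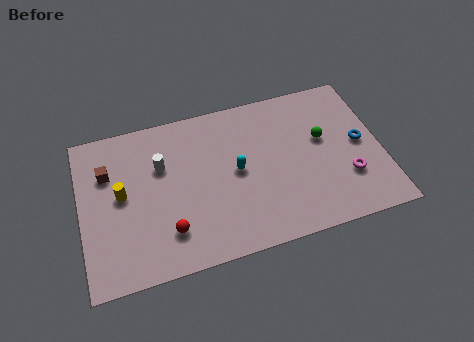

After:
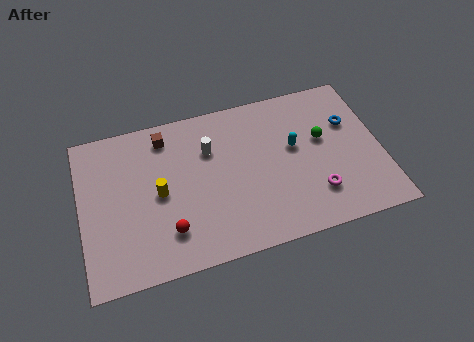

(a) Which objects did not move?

the red sphere and the green sphere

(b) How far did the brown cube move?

3.2

The brown cube was near (1.4, 6.1) before and (4.3, 7.4) after, so it travelled √(2.9² + 1.3²) ≈ 3.2 units.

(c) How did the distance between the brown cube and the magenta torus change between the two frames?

-3.3

They were about 12.0 units apart before and 8.7 after — 3.3 units closer together.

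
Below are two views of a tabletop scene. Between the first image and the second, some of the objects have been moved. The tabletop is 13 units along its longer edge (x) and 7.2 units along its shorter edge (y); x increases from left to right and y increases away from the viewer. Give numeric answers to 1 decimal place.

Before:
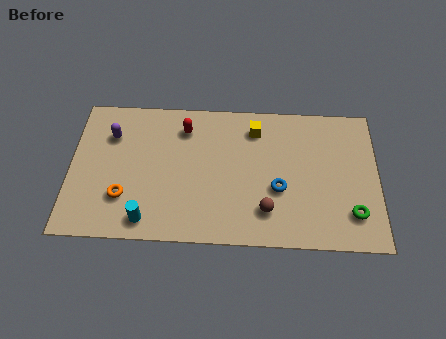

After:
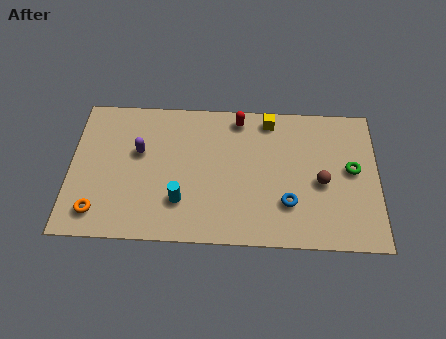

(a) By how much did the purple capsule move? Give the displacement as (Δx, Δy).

(1.2, -0.8)

The purple capsule was at about (1.7, 5.2) and moved to about (2.9, 4.4).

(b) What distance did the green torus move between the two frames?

2.2

The green torus was near (11.9, 1.7) before and (11.9, 3.9) after, so it travelled √(0.0² + 2.2²) ≈ 2.2 units.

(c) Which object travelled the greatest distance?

the brown sphere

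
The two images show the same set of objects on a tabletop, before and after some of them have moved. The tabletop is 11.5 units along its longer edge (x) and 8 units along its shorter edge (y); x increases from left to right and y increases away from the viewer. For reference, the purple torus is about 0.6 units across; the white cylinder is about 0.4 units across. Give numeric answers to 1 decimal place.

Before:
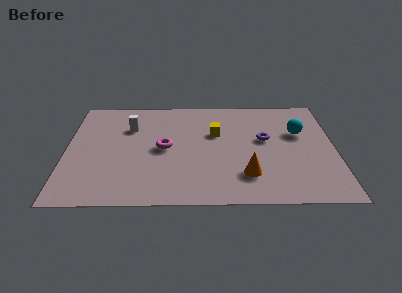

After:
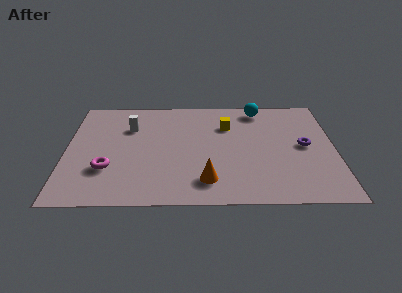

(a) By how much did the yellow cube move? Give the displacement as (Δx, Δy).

(0.5, 0.6)

The yellow cube was at about (6.4, 5.1) and moved to about (6.9, 5.7).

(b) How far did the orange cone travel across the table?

1.7

The orange cone was near (7.7, 2.0) before and (6.0, 1.6) after, so it travelled √(1.7² + 0.4²) ≈ 1.7 units.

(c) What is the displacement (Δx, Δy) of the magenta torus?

(-2.4, -1.5)

From the two frames, the magenta torus sits at roughly (4.2, 4.0) before and (1.8, 2.5) after.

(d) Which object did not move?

the white cylinder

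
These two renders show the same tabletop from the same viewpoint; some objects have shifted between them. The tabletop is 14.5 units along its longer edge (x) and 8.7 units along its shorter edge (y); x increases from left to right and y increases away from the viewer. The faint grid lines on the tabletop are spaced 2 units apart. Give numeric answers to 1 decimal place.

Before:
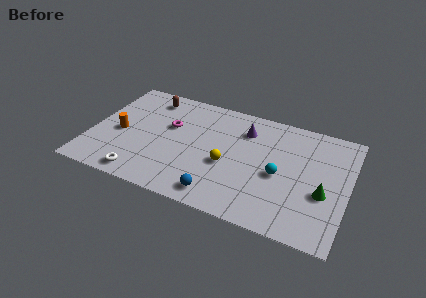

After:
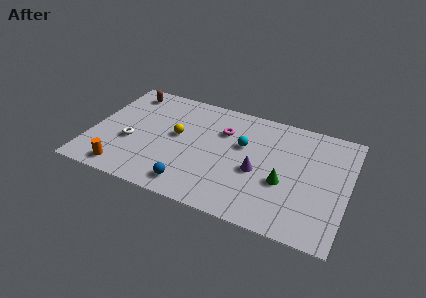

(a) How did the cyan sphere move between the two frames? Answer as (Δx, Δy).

(-2.2, 1.5)

The cyan sphere was at about (10.7, 3.9) and moved to about (8.5, 5.4).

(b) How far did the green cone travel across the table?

2.2

From (13.2, 3.4) to (11.0, 3.4), the green cone covered √(2.2² + 0.0²) ≈ 2.2 units.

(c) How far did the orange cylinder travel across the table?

2.9

The orange cylinder was near (1.6, 3.9) before and (2.2, 1.1) after, so it travelled √(0.6² + 2.8²) ≈ 2.9 units.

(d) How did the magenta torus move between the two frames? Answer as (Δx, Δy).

(3.0, 0.7)

The magenta torus was at about (4.3, 5.4) and moved to about (7.3, 6.1).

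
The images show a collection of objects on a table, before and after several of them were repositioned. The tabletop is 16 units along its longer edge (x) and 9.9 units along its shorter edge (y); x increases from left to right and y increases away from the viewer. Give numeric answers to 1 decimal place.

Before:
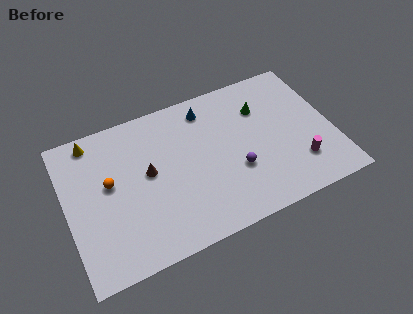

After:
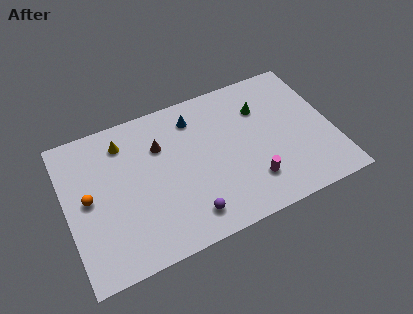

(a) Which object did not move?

the green cone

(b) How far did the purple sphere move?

3.6

The purple sphere moved from about (10.0, 3.5) to (6.9, 1.7), a distance of √(3.1² + 1.8²) ≈ 3.6.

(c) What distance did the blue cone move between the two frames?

0.9

From (8.8, 8.3) to (8.0, 8.0), the blue cone covered √(0.8² + 0.3²) ≈ 0.9 units.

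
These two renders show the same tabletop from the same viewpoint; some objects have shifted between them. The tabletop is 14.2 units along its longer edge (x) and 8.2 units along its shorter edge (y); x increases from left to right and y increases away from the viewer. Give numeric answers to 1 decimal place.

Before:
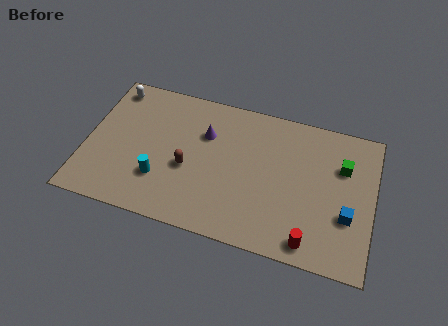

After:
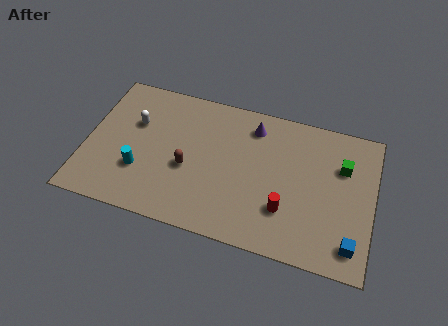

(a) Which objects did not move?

the green cube and the brown capsule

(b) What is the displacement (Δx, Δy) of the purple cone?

(2.3, 1.1)

The purple cone was at about (5.8, 5.6) and moved to about (8.1, 6.7).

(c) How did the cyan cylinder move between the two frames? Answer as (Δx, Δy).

(-1.0, 0.2)

The cyan cylinder was at about (3.8, 2.4) and moved to about (2.8, 2.6).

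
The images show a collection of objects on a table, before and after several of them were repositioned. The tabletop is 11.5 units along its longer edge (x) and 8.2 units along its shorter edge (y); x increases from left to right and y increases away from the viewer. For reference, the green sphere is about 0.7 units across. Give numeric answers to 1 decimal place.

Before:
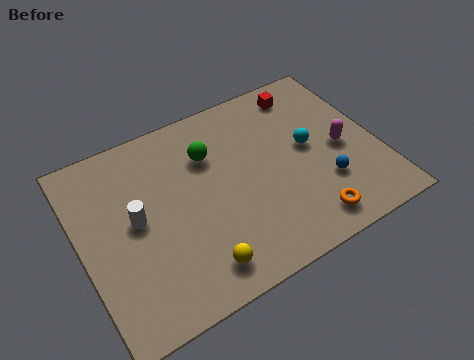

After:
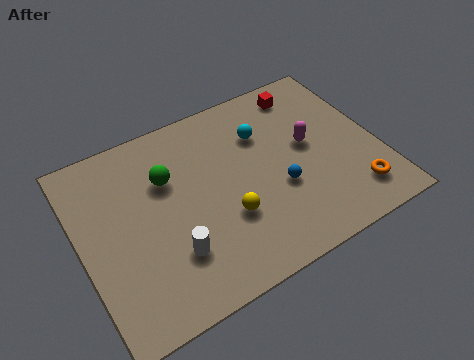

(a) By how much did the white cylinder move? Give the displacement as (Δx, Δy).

(1.1, -2.0)

The white cylinder was at about (2.1, 4.3) and moved to about (3.2, 2.3).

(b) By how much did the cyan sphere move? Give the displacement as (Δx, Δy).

(-1.6, 1.4)

The cyan sphere started near (8.9, 4.4) and ended near (7.3, 5.8).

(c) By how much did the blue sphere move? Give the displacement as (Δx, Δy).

(-1.7, 0.6)

The blue sphere started near (9.2, 2.5) and ended near (7.5, 3.1).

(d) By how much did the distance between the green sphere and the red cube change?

+1.7

They were about 4.2 units apart before and 5.9 after — 1.7 units further apart.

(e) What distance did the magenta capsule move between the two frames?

1.4

From (10.1, 3.8) to (8.9, 4.5), the magenta capsule covered √(1.2² + 0.7²) ≈ 1.4 units.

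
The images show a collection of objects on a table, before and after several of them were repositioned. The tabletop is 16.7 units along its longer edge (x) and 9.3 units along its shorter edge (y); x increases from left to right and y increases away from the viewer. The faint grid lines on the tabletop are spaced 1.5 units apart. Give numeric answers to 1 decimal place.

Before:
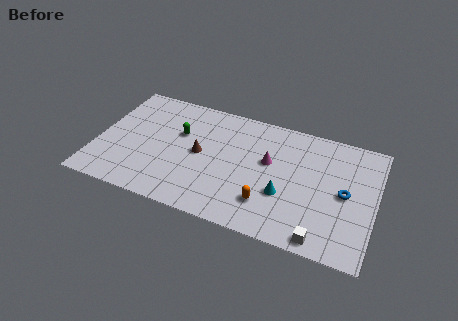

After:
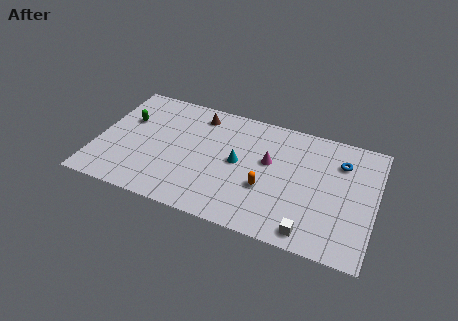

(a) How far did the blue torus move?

2.3

From (14.9, 4.6) to (14.5, 6.9), the blue torus covered √(0.4² + 2.3²) ≈ 2.3 units.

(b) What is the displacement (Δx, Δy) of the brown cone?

(-0.4, 3.1)

From the two frames, the brown cone sits at roughly (6.2, 4.7) before and (5.8, 7.8) after.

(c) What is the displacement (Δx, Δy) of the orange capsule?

(-0.2, 1.1)

The orange capsule was at about (10.5, 2.3) and moved to about (10.3, 3.4).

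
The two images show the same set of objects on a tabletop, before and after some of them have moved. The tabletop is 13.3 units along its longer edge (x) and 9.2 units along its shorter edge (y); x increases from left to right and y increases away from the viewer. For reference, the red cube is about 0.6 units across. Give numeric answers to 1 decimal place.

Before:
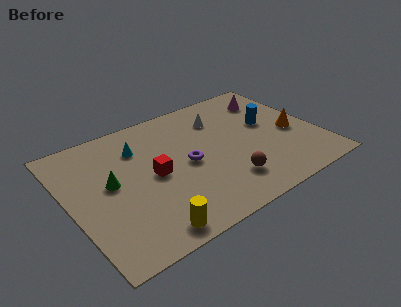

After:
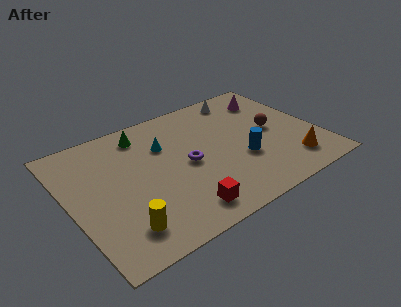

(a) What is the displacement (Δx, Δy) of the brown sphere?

(3.1, 2.6)

The brown sphere was at about (7.9, 2.1) and moved to about (11.0, 4.7).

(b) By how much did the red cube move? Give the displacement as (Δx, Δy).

(0.9, -3.1)

The red cube started near (4.4, 4.5) and ended near (5.3, 1.4).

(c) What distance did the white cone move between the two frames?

1.9

The white cone was near (8.5, 6.9) before and (10.0, 8.0) after, so it travelled √(1.5² + 1.1²) ≈ 1.9 units.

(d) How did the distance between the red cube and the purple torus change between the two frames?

+1.3

The distance was about 1.8 in the first image and 3.1 in the second, so they moved 1.3 units further apart.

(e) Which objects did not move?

the magenta cone and the purple torus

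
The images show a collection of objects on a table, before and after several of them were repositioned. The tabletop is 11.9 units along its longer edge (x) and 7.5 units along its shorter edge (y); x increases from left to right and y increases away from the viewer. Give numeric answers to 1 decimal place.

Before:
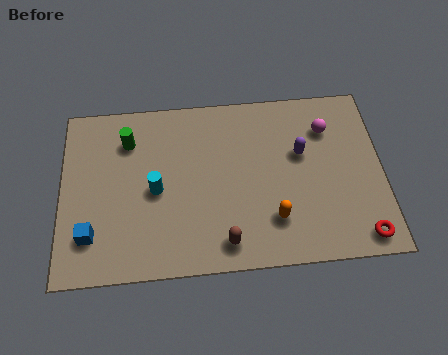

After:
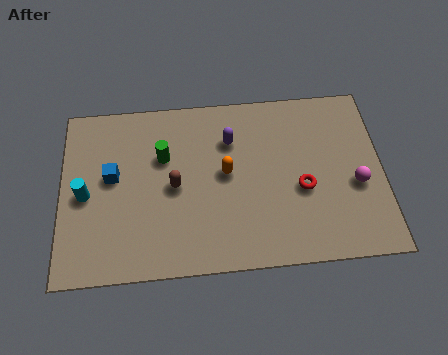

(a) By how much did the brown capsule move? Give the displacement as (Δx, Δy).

(-1.8, 2.5)

From the two frames, the brown capsule sits at roughly (6.0, 1.1) before and (4.2, 3.6) after.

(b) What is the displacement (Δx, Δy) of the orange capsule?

(-1.7, 2.1)

The orange capsule started near (7.8, 1.9) and ended near (6.1, 4.0).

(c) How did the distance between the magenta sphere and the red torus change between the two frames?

-2.8

The distance was about 4.8 in the first image and 2.0 in the second, so they moved 2.8 units closer together.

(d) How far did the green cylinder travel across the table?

1.5

The green cylinder was near (2.5, 5.7) before and (3.8, 4.9) after, so it travelled √(1.3² + 0.8²) ≈ 1.5 units.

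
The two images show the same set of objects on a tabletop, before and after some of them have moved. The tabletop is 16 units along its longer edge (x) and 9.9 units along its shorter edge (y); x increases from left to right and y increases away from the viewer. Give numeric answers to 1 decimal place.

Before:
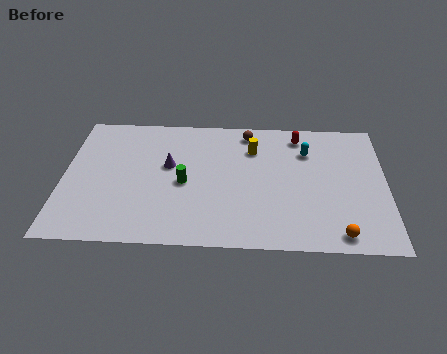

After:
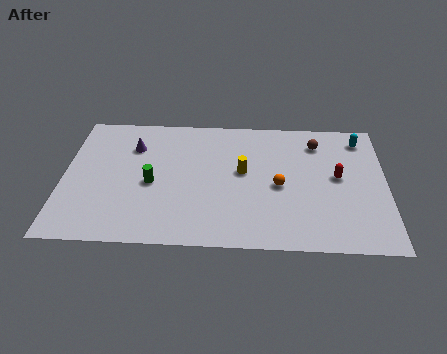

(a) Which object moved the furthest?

the orange sphere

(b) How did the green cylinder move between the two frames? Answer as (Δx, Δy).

(-1.6, -0.1)

From the two frames, the green cylinder sits at roughly (6.0, 4.5) before and (4.4, 4.4) after.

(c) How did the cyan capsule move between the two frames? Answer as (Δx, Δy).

(2.7, 1.1)

The cyan capsule was at about (12.1, 7.2) and moved to about (14.8, 8.3).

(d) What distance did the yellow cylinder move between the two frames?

1.9

From (9.4, 7.3) to (8.9, 5.5), the yellow cylinder covered √(0.5² + 1.8²) ≈ 1.9 units.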